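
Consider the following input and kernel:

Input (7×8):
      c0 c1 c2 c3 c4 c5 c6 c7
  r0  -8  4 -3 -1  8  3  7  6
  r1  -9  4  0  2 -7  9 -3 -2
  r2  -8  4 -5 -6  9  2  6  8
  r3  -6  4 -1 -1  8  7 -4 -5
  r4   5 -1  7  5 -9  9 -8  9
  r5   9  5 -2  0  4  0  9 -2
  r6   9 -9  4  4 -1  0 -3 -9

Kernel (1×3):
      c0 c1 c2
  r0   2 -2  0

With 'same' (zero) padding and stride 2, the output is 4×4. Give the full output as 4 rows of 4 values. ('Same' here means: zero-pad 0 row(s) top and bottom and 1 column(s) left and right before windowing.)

16 14 -18 -8
16 18 -30 -8
-10 -16 28 34
-18 -26 10 6

Output[0,0]: The receptive field on the zero-padded input at this output position is [0 -8 4]. Elementwise product with the kernel and sum: 0·2 + -8·-2.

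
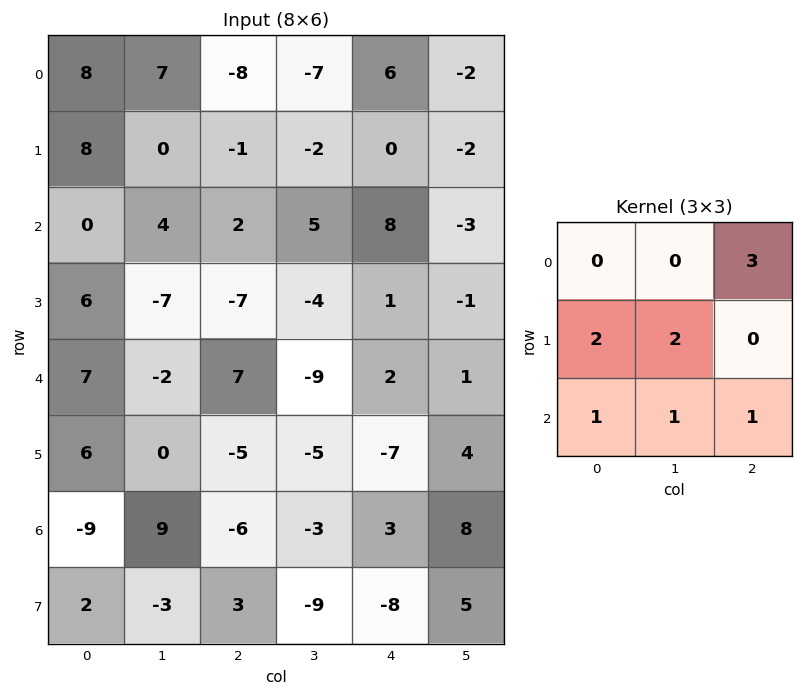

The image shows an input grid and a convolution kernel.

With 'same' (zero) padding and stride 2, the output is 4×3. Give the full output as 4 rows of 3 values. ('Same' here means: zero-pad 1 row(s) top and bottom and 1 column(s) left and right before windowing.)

24 -5 -6
-1 -12 16
-1 -12 -25
-19 -18 0

Output[0,0]: The receptive field on the zero-padded input at this output position is [0 0 0 / 0 8 7 / 0 8 0]. Elementwise product with the kernel and sum: 0·3 + 0·2 + 8·2 + 0·1 + 8·1 + 0·1.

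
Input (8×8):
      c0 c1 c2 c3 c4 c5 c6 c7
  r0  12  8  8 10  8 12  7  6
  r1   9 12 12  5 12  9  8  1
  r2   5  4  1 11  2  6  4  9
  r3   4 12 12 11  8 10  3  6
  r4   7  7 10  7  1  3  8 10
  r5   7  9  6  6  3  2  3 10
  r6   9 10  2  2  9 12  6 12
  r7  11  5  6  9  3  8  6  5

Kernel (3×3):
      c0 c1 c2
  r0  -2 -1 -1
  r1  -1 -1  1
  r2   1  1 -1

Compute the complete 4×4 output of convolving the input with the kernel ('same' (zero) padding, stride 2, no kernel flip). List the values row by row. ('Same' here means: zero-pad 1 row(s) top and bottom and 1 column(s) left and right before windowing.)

Output[0,0]: The receptive field on the zero-padded input at this output position is [0 0 0 / 0 12 8 / 0 9 12]. Elementwise product with the kernel and sum: 0·-2 + 0·-1 + 0·-1 + 0·-1 + 12·-1 + 8·1 + 0·1 + 9·1 + 12·-1.

-7 13 2 3
-30 -22 -29 -21
-18 -48 -38 -35
-9 -38 -12 -14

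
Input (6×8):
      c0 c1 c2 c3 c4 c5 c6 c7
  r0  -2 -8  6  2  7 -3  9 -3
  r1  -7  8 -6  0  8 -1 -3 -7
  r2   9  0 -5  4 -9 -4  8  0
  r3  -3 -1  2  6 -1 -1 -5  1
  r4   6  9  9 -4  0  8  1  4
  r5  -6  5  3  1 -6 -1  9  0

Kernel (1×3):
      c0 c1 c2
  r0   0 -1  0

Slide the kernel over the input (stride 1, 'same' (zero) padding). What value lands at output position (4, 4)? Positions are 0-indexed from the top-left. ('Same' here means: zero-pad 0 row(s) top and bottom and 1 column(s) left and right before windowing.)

The receptive field on the zero-padded input at this output position is [-4 0 8]. Elementwise product with the kernel and sum: 0·-1.

0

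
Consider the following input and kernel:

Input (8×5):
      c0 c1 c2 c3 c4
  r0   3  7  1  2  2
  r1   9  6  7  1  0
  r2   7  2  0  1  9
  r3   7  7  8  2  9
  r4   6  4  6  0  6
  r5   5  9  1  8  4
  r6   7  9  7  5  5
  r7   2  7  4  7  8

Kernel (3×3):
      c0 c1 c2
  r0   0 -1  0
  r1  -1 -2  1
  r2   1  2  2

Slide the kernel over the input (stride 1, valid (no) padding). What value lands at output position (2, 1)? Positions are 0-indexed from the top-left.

-5

The receptive field on the input at this output position is [2 0 1 / 7 8 2 / 4 6 0]. Elementwise product with the kernel and sum: 0·-1 + 7·-1 + 8·-2 + 2·1 + 4·1 + 6·2 + 0·2.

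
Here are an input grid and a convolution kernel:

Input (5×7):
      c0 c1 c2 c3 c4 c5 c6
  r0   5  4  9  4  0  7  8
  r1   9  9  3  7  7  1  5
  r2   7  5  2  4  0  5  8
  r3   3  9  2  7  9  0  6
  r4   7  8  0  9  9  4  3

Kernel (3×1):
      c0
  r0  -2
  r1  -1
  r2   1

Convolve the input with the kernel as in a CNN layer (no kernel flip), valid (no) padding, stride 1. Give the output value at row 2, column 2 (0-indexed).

-6

The receptive field on the input at this output position is [2 / 2 / 0]. Elementwise product with the kernel and sum: 2·-2 + 2·-1 + 0·1.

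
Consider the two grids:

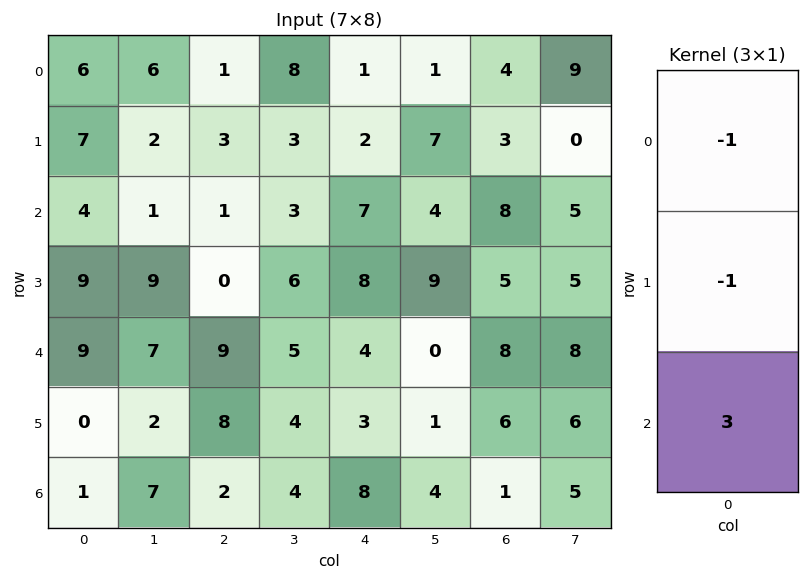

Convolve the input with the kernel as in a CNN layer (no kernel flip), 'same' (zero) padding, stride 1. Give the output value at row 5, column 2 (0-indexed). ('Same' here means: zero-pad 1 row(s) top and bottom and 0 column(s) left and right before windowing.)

-11

The receptive field on the zero-padded input at this output position is [9 / 8 / 2]. Elementwise product with the kernel and sum: 9·-1 + 8·-1 + 2·3.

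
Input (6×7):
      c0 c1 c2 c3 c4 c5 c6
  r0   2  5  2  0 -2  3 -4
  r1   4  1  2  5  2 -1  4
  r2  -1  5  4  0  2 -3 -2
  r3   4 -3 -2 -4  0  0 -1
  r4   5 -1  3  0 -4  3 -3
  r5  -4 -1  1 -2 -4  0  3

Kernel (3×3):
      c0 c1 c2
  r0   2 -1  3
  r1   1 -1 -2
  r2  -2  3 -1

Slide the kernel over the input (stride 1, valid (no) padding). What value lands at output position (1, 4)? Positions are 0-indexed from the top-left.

The receptive field on the input at this output position is [2 -1 4 / 2 -3 -2 / 0 0 -1]. Elementwise product with the kernel and sum: 2·2 + -1·-1 + 4·3 + 2·1 + -3·-1 + -2·-2 + 0·-2 + 0·3 + -1·-1.

27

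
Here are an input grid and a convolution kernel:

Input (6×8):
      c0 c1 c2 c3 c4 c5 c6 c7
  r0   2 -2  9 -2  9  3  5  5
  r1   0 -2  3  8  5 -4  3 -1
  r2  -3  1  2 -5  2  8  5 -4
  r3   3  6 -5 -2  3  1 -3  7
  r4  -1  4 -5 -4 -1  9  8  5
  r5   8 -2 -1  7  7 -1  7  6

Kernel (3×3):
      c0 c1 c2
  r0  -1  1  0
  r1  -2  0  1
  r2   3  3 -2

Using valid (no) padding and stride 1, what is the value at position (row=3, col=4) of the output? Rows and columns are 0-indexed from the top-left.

12

The receptive field on the input at this output position is [3 1 -3 / -1 9 8 / 7 -1 7]. Elementwise product with the kernel and sum: 3·-1 + 1·1 + -1·-2 + 8·1 + 7·3 + -1·3 + 7·-2.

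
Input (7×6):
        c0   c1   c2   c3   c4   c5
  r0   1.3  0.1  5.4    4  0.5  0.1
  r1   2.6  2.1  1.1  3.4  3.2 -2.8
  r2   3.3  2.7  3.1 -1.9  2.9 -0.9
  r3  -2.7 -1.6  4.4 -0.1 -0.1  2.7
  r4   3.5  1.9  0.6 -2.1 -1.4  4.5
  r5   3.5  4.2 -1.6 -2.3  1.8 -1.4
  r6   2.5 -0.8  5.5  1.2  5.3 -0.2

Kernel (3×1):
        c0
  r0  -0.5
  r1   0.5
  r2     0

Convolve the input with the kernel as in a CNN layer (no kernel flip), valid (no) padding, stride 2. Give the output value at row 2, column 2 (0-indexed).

1.6

The receptive field on the input at this output position is [-1.4 / 1.8 / 5.3]. Elementwise product with the kernel and sum: -1.4·-0.5 + 1.8·0.5.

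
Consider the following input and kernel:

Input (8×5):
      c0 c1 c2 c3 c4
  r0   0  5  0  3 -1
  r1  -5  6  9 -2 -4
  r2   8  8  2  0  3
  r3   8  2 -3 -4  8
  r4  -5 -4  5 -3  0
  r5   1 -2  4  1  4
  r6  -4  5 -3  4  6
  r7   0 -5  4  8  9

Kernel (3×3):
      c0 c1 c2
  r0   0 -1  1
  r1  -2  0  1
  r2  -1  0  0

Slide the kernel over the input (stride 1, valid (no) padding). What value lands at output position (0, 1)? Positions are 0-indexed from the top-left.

-19

The receptive field on the input at this output position is [5 0 3 / 6 9 -2 / 8 2 0]. Elementwise product with the kernel and sum: 0·-1 + 3·1 + 6·-2 + -2·1 + 8·-1.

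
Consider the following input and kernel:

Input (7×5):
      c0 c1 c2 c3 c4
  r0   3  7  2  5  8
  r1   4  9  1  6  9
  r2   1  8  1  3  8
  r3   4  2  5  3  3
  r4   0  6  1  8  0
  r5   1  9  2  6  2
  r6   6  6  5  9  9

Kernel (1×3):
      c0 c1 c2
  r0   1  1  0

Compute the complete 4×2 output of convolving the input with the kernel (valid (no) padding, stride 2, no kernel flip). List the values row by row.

Output[0,0]: The receptive field on the input at this output position is [3 7 2]. Elementwise product with the kernel and sum: 3·1 + 7·1.
Output[0,1]: The receptive field on the input at this output position is [2 5 8]. Elementwise product with the kernel and sum: 2·1 + 5·1.

10 7
9 4
6 9
12 14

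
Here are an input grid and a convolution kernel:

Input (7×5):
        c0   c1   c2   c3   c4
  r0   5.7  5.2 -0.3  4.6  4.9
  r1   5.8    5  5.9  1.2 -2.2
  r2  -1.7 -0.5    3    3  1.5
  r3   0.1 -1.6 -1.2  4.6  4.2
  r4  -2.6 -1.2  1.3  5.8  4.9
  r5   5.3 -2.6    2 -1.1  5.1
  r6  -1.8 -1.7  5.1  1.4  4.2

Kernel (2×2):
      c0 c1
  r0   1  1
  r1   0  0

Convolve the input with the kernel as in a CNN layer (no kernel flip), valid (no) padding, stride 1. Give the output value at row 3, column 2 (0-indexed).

3.4

The receptive field on the input at this output position is [-1.2 4.6 / 1.3 5.8]. Elementwise product with the kernel and sum: -1.2·1 + 4.6·1.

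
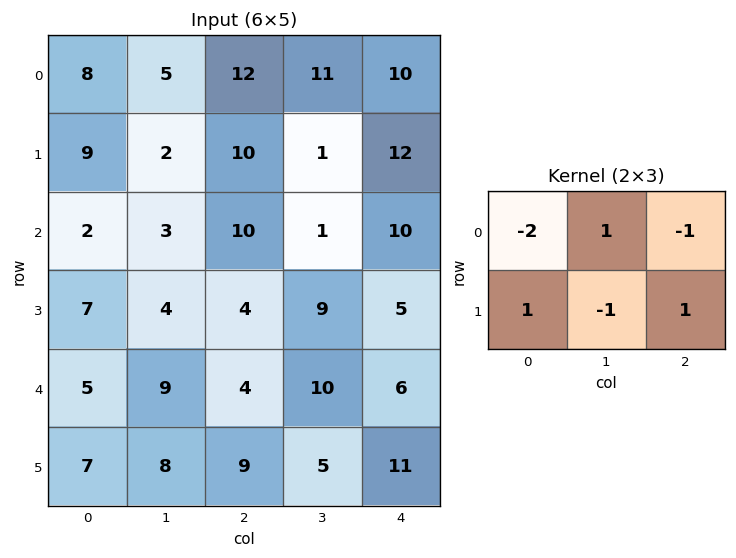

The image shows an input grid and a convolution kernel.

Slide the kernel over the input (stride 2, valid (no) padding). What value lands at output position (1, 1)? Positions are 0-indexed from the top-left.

The receptive field on the input at this output position is [10 1 10 / 4 9 5]. Elementwise product with the kernel and sum: 10·-2 + 1·1 + 10·-1 + 4·1 + 9·-1 + 5·1.

-29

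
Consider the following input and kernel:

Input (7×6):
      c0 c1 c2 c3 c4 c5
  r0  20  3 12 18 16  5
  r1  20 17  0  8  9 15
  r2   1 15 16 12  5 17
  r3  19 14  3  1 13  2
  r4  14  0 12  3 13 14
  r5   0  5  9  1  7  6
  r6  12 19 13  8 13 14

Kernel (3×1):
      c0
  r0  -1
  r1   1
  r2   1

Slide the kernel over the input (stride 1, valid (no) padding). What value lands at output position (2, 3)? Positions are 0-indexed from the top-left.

-8

The receptive field on the input at this output position is [12 / 1 / 3]. Elementwise product with the kernel and sum: 12·-1 + 1·1 + 3·1.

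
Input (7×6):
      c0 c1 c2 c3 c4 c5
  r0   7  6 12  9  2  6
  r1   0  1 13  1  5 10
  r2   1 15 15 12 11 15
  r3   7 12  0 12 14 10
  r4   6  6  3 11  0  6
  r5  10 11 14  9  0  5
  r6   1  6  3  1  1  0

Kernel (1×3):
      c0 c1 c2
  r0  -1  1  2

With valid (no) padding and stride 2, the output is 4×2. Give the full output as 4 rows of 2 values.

Output[0,0]: The receptive field on the input at this output position is [7 6 12]. Elementwise product with the kernel and sum: 7·-1 + 6·1 + 12·2.
Output[0,1]: The receptive field on the input at this output position is [12 9 2]. Elementwise product with the kernel and sum: 12·-1 + 9·1 + 2·2.

23 1
44 19
6 8
11 0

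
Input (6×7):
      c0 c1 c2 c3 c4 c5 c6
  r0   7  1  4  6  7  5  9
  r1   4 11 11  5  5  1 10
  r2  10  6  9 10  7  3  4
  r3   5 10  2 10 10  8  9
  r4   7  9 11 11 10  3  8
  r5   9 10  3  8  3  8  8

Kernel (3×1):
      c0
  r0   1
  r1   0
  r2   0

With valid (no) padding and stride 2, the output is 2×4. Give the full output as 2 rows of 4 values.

Output[0,0]: The receptive field on the input at this output position is [7 / 4 / 10]. Elementwise product with the kernel and sum: 7·1.
Output[0,1]: The receptive field on the input at this output position is [4 / 11 / 9]. Elementwise product with the kernel and sum: 4·1.

7 4 7 9
10 9 7 4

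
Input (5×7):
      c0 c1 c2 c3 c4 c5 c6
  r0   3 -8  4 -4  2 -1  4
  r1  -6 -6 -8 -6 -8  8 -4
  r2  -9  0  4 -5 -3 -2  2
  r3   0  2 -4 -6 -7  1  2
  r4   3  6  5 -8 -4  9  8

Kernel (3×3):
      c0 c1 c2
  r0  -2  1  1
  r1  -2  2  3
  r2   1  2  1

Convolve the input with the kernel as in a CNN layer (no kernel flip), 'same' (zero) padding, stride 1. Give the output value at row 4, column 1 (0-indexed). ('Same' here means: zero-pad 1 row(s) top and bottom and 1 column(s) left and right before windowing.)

19

The receptive field on the zero-padded input at this output position is [0 2 -4 / 3 6 5 / 0 0 0]. Elementwise product with the kernel and sum: 0·-2 + 2·1 + -4·1 + 3·-2 + 6·2 + 5·3 + 0·1 + 0·2 + 0·1.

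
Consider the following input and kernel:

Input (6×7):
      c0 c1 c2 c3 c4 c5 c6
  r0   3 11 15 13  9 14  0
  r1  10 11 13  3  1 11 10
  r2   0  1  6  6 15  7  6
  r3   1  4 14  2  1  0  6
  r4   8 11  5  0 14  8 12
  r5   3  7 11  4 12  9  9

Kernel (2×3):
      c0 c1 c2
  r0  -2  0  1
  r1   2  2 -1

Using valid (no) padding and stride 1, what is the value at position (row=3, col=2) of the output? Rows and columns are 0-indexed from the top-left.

-31

The receptive field on the input at this output position is [14 2 1 / 5 0 14]. Elementwise product with the kernel and sum: 14·-2 + 1·1 + 5·2 + 0·2 + 14·-1.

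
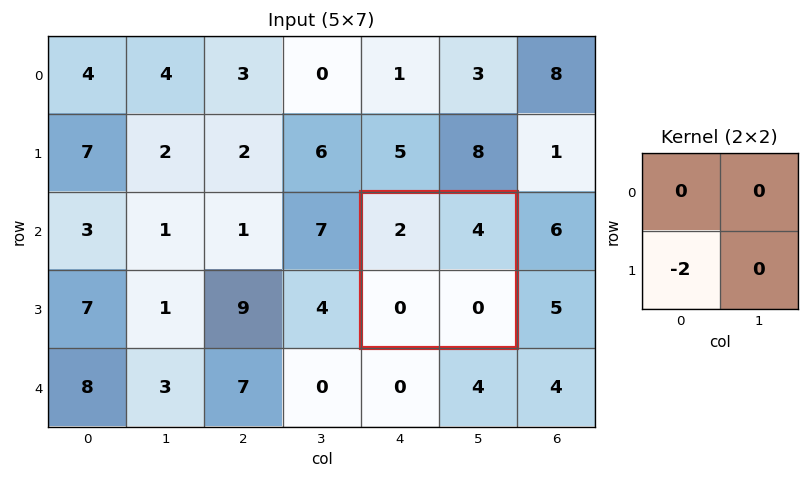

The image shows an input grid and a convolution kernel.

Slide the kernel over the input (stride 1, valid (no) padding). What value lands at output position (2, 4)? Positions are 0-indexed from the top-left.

The receptive field on the input at this output position is [2 4 / 0 0]. Elementwise product with the kernel and sum: 0·-2.

0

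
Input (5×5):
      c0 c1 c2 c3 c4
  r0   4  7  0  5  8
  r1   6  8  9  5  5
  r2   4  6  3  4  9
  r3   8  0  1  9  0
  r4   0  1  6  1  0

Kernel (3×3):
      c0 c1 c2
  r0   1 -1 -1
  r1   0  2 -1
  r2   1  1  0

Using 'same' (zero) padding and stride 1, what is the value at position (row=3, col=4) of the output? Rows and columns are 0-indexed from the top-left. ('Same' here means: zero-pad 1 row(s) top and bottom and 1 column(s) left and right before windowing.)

The receptive field on the zero-padded input at this output position is [4 9 0 / 9 0 0 / 1 0 0]. Elementwise product with the kernel and sum: 4·1 + 9·-1 + 0·-1 + 0·2 + 0·-1 + 1·1 + 0·1.

-4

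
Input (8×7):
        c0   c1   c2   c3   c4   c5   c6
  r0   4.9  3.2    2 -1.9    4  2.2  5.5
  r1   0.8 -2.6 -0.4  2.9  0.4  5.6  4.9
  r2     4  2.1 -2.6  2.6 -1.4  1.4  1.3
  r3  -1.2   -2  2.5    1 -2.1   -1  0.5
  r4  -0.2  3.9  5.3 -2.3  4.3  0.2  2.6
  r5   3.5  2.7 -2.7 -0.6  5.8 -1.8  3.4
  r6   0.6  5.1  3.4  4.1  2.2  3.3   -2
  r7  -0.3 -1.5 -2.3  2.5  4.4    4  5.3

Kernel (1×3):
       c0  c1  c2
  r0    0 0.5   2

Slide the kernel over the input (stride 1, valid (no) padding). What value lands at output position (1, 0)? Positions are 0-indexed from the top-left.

The receptive field on the input at this output position is [0.8 -2.6 -0.4]. Elementwise product with the kernel and sum: -2.6·0.5 + -0.4·2.

-2.1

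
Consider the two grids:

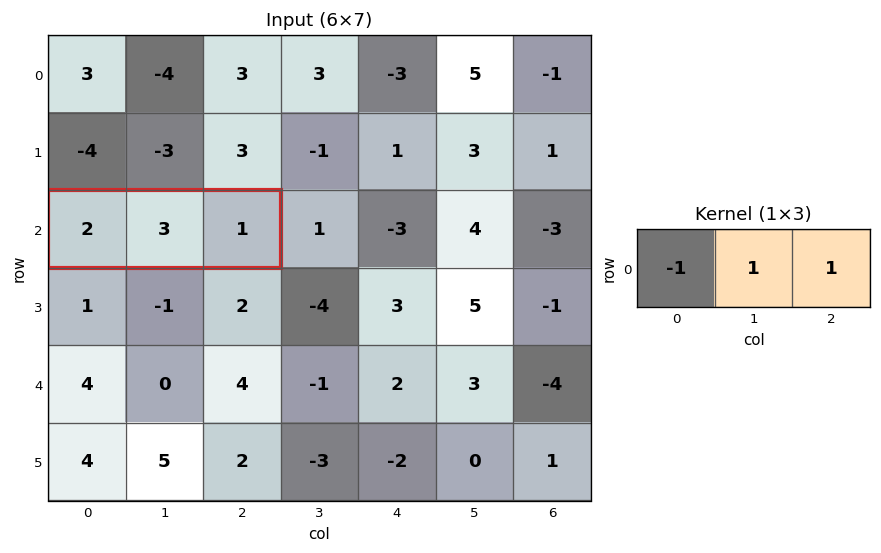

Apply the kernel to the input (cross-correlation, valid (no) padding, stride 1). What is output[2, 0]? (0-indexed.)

The receptive field on the input at this output position is [2 3 1]. Elementwise product with the kernel and sum: 2·-1 + 3·1 + 1·1.

2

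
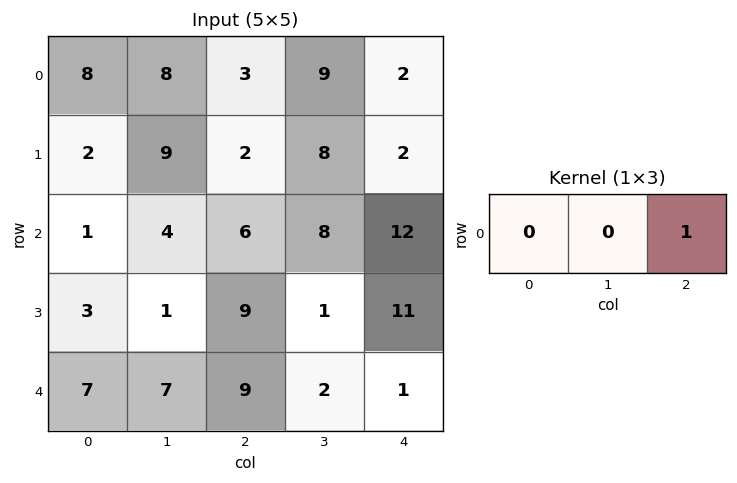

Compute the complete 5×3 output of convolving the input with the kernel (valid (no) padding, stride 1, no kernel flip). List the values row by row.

Output[0,0]: The receptive field on the input at this output position is [8 8 3]. Elementwise product with the kernel and sum: 3·1.
Output[0,1]: The receptive field on the input at this output position is [8 3 9]. Elementwise product with the kernel and sum: 9·1.

3 9 2
2 8 2
6 8 12
9 1 11
9 2 1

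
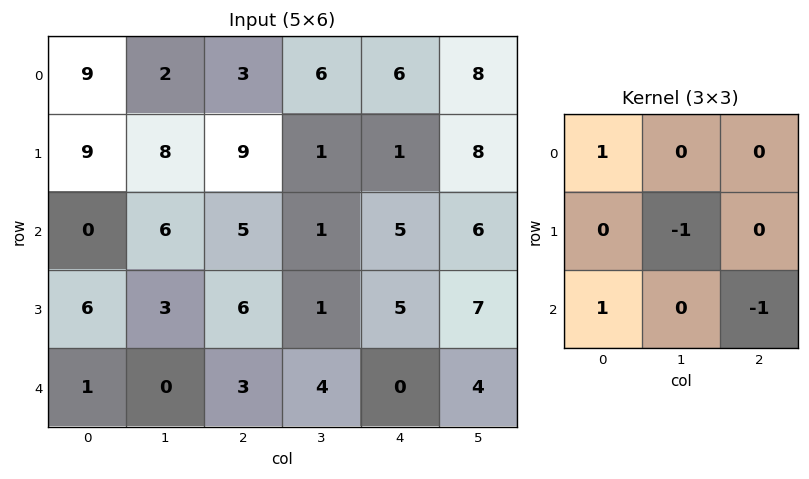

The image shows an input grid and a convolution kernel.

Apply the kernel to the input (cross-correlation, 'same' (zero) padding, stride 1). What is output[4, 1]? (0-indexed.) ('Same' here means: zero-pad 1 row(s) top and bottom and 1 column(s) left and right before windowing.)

6

The receptive field on the zero-padded input at this output position is [6 3 6 / 1 0 3 / 0 0 0]. Elementwise product with the kernel and sum: 6·1 + 0·-1 + 0·1 + 0·-1.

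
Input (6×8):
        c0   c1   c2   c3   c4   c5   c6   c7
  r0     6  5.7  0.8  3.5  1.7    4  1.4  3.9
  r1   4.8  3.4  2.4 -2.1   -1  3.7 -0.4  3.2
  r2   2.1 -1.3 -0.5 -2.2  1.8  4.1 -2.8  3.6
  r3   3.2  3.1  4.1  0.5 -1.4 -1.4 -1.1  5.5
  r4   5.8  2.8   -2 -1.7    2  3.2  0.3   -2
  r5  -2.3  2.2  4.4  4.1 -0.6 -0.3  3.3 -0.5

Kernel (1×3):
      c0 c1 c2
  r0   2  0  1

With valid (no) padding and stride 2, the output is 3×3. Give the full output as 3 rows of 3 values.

12.8 3.3 4.8
3.7 0.8 0.8
9.6 -2 4.3

Output[0,0]: The receptive field on the input at this output position is [6 5.7 0.8]. Elementwise product with the kernel and sum: 6·2 + 0.8·1.
Output[0,1]: The receptive field on the input at this output position is [0.8 3.5 1.7]. Elementwise product with the kernel and sum: 0.8·2 + 1.7·1.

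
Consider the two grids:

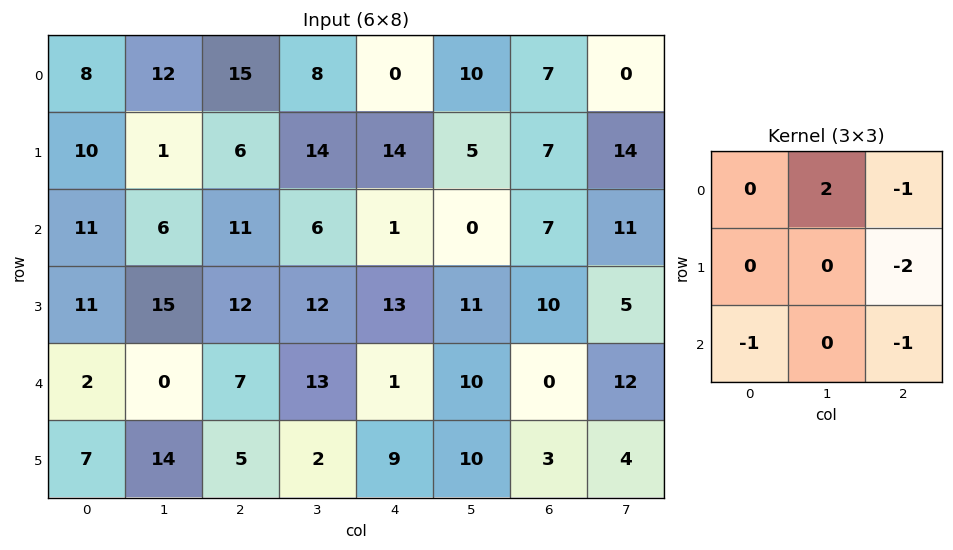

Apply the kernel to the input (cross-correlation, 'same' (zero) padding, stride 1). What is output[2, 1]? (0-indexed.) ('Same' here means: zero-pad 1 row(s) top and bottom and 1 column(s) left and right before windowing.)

The receptive field on the zero-padded input at this output position is [10 1 6 / 11 6 11 / 11 15 12]. Elementwise product with the kernel and sum: 1·2 + 6·-1 + 11·-2 + 11·-1 + 12·-1.

-49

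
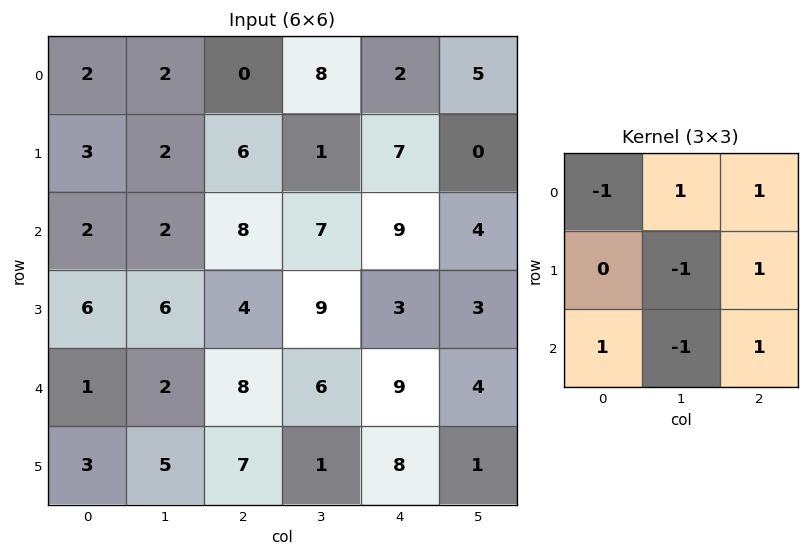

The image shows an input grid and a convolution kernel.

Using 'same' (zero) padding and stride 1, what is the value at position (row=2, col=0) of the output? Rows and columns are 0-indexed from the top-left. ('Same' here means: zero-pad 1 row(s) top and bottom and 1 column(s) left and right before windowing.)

5

The receptive field on the zero-padded input at this output position is [0 3 2 / 0 2 2 / 0 6 6]. Elementwise product with the kernel and sum: 0·-1 + 3·1 + 2·1 + 2·-1 + 2·1 + 0·1 + 6·-1 + 6·1.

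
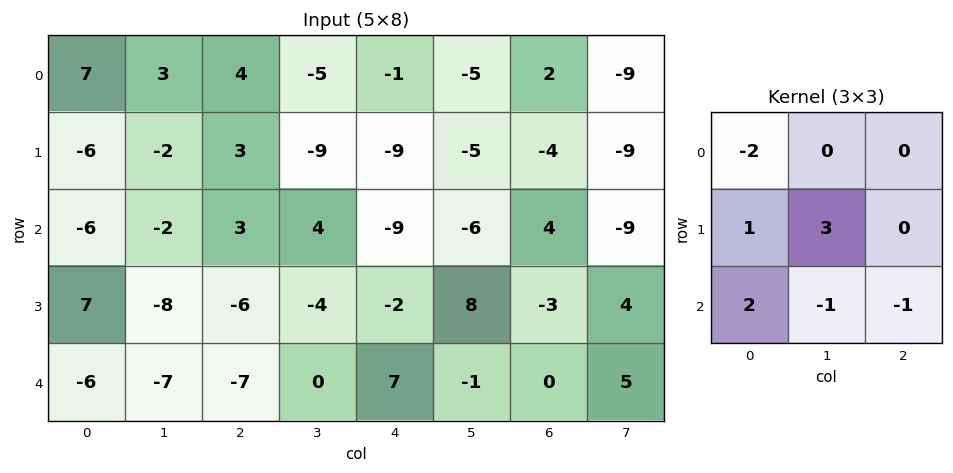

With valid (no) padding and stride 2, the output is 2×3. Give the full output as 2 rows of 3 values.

Output[0,0]: The receptive field on the input at this output position is [7 3 4 / -6 -2 3 / -6 -2 3]. Elementwise product with the kernel and sum: 7·-2 + -6·1 + -2·3 + -6·2 + -2·-1 + 3·-1.
Output[0,1]: The receptive field on the input at this output position is [4 -5 -1 / 3 -9 -9 / 3 4 -9]. Elementwise product with the kernel and sum: 4·-2 + 3·1 + -9·3 + 3·2 + 4·-1 + -9·-1.

-39 -21 -38
-3 -45 55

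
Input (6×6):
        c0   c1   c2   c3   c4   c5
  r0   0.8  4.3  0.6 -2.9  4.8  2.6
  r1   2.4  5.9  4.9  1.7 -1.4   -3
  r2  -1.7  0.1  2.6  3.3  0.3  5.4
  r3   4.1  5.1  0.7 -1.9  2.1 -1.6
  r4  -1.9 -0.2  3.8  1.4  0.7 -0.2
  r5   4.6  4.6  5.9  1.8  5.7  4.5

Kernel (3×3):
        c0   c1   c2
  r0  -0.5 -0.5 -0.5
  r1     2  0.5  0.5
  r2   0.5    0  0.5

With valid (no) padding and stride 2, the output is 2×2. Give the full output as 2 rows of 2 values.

7.8 10.15
11.55 0.65

Output[0,0]: The receptive field on the input at this output position is [0.8 4.3 0.6 / 2.4 5.9 4.9 / -1.7 0.1 2.6]. Elementwise product with the kernel and sum: 0.8·-0.5 + 4.3·-0.5 + 0.6·-0.5 + 2.4·2 + 5.9·0.5 + 4.9·0.5 + -1.7·0.5 + 2.6·0.5.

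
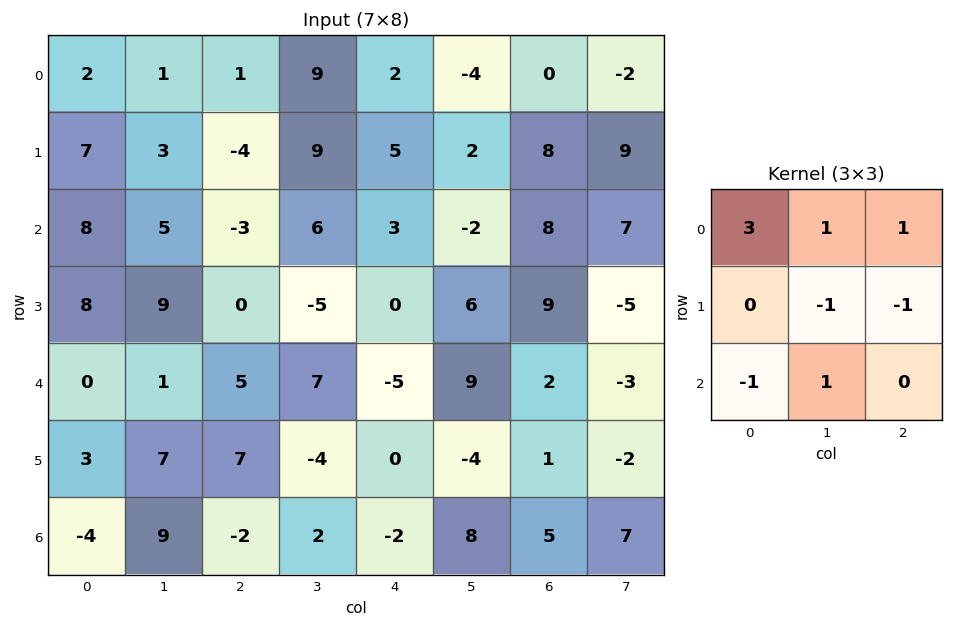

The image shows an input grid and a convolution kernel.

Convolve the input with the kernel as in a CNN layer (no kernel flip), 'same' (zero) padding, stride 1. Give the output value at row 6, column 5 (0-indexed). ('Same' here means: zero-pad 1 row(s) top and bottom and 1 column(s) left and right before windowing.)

The receptive field on the zero-padded input at this output position is [0 -4 1 / -2 8 5 / 0 0 0]. Elementwise product with the kernel and sum: 0·3 + -4·1 + 1·1 + 8·-1 + 5·-1 + 0·-1 + 0·1.

-16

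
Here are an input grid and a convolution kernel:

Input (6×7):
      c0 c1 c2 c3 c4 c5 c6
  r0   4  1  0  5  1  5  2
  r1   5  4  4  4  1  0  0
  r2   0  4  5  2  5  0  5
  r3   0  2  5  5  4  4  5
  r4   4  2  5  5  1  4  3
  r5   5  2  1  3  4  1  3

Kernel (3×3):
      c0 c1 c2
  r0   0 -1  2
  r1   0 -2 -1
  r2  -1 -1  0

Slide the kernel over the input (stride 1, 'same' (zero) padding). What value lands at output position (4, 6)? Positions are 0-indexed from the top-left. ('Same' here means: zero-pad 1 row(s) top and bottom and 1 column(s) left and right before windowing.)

The receptive field on the zero-padded input at this output position is [4 5 0 / 4 3 0 / 1 3 0]. Elementwise product with the kernel and sum: 5·-1 + 0·2 + 3·-2 + 0·-1 + 1·-1 + 3·-1.

-15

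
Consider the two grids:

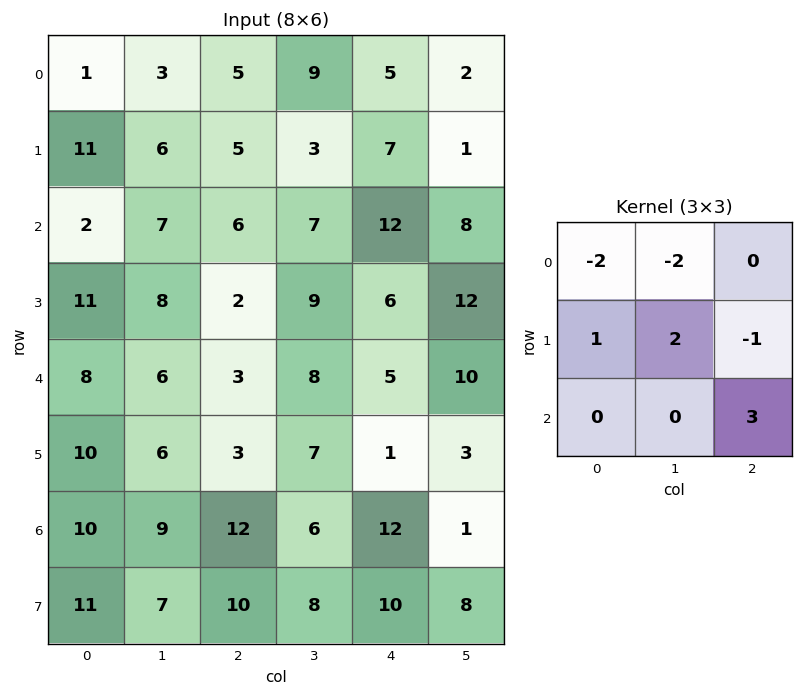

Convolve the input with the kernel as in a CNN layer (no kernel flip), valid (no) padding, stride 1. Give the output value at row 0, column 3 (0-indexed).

12

The receptive field on the input at this output position is [9 5 2 / 3 7 1 / 7 12 8]. Elementwise product with the kernel and sum: 9·-2 + 5·-2 + 3·1 + 7·2 + 1·-1 + 8·3.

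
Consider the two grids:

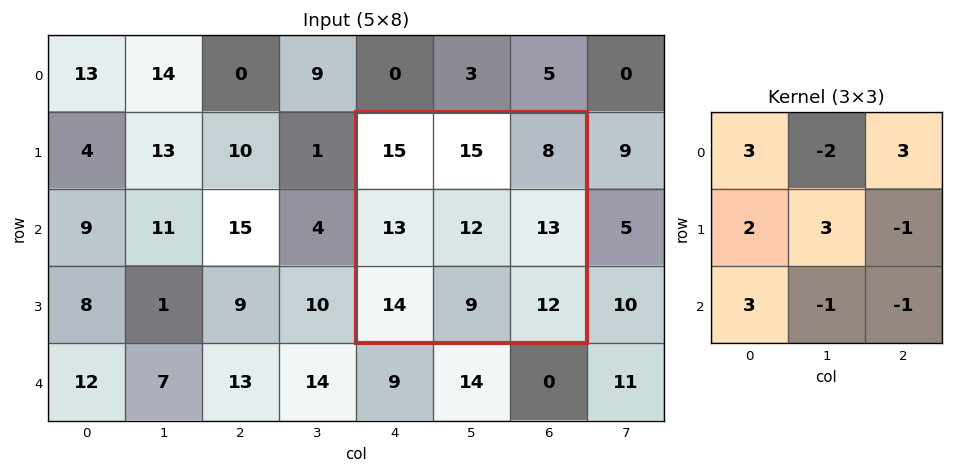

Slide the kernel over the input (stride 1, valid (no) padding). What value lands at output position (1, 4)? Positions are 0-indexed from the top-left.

The receptive field on the input at this output position is [15 15 8 / 13 12 13 / 14 9 12]. Elementwise product with the kernel and sum: 15·3 + 15·-2 + 8·3 + 13·2 + 12·3 + 13·-1 + 14·3 + 9·-1 + 12·-1.

109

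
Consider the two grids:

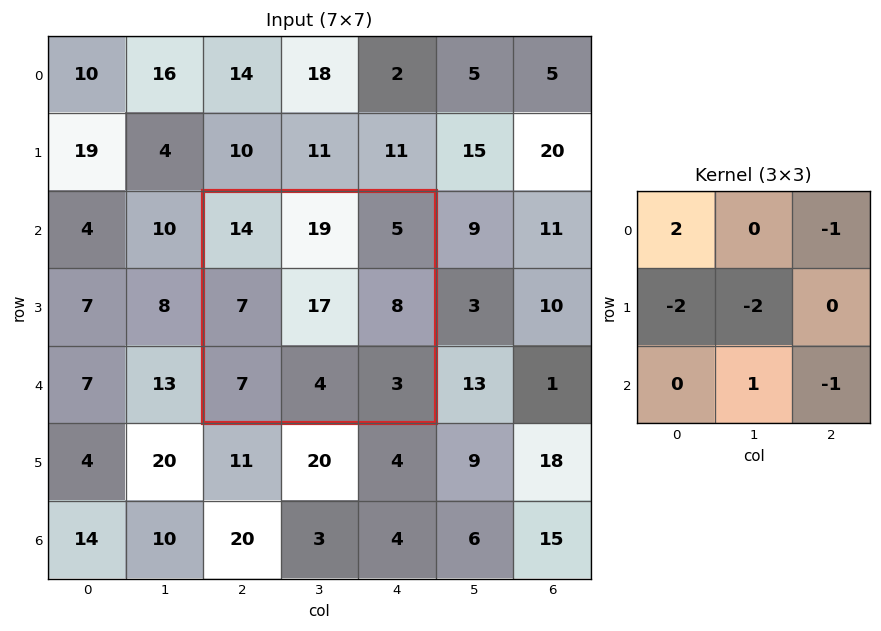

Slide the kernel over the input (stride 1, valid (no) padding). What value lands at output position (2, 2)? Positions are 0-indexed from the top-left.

-24

The receptive field on the input at this output position is [14 19 5 / 7 17 8 / 7 4 3]. Elementwise product with the kernel and sum: 14·2 + 5·-1 + 7·-2 + 17·-2 + 4·1 + 3·-1.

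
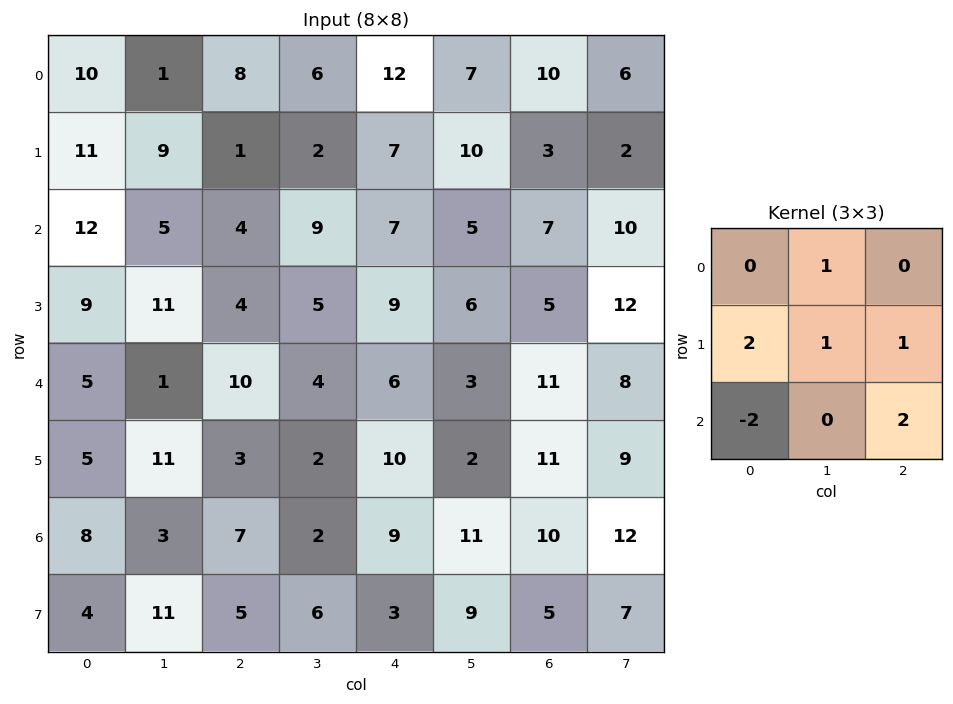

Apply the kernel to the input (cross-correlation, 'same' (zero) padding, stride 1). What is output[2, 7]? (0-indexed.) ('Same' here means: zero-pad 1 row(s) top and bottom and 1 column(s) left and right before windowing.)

The receptive field on the zero-padded input at this output position is [3 2 0 / 7 10 0 / 5 12 0]. Elementwise product with the kernel and sum: 2·1 + 7·2 + 10·1 + 0·1 + 5·-2 + 0·2.

16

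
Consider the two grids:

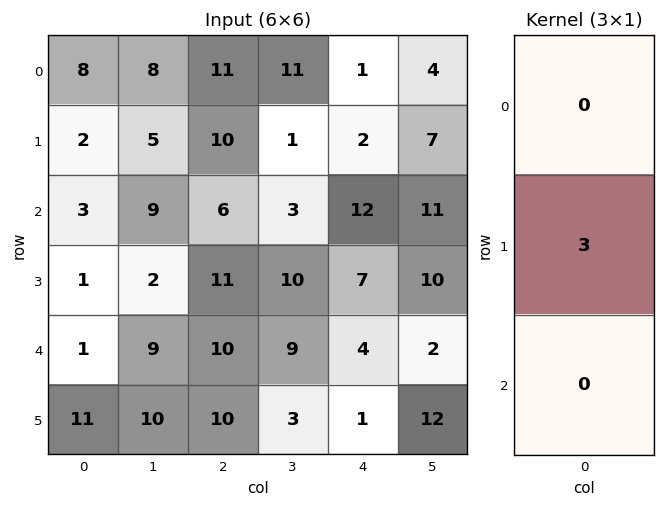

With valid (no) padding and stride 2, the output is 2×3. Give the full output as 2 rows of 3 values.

6 30 6
3 33 21

Output[0,0]: The receptive field on the input at this output position is [8 / 2 / 3]. Elementwise product with the kernel and sum: 2·3.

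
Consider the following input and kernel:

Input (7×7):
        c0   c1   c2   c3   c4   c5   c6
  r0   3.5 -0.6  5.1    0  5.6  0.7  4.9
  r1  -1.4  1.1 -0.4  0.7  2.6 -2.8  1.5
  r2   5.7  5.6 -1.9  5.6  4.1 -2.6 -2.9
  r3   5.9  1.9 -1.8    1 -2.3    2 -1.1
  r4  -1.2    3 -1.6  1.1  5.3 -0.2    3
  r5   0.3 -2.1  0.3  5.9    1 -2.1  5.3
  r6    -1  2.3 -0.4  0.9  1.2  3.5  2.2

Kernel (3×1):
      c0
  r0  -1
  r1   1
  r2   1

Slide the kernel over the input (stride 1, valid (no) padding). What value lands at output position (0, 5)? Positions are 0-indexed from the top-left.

The receptive field on the input at this output position is [0.7 / -2.8 / -2.6]. Elementwise product with the kernel and sum: 0.7·-1 + -2.8·1 + -2.6·1.

-6.1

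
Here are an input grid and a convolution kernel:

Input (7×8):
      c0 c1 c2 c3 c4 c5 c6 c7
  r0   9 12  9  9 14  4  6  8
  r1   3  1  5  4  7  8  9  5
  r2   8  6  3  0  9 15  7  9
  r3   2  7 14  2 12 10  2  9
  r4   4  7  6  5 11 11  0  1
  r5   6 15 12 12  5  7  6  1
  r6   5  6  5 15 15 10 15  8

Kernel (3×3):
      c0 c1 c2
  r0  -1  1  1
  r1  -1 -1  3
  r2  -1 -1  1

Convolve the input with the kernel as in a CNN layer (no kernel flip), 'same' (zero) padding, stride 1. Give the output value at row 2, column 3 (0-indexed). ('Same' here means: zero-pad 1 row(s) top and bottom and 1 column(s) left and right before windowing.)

The receptive field on the zero-padded input at this output position is [5 4 7 / 3 0 9 / 14 2 12]. Elementwise product with the kernel and sum: 5·-1 + 4·1 + 7·1 + 3·-1 + 0·-1 + 9·3 + 14·-1 + 2·-1 + 12·1.

26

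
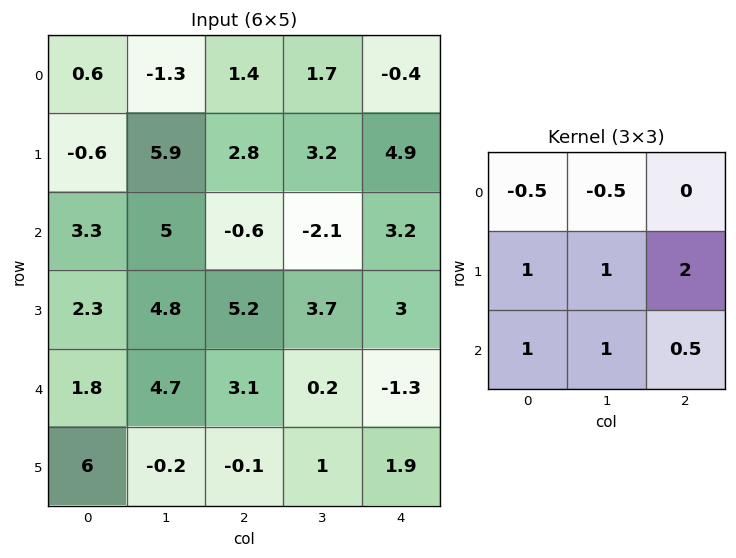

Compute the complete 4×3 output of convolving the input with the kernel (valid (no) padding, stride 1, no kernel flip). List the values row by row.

Output[0,0]: The receptive field on the input at this output position is [0.6 -1.3 1.4 / -0.6 5.9 2.8 / 3.3 5 -0.6]. Elementwise product with the kernel and sum: 0.6·-0.5 + -1.3·-0.5 + -0.6·1 + 5.9·1 + 2.8·2 + 3.3·1 + 5·1 + -0.6·0.5.
Output[0,1]: The receptive field on the input at this output position is [-1.3 1.4 1.7 / 5.9 2.8 3.2 / 5 -0.6 -2.1]. Elementwise product with the kernel and sum: -1.3·-0.5 + 1.4·-0.5 + 5.9·1 + 2.8·1 + 3.2·2 + 5·1 + -0.6·1 + -2.1·0.5.

19.25 18.4 13.15
14.15 7.7 11.1
21.4 23.1 18.9
14.9 3.4 -1.9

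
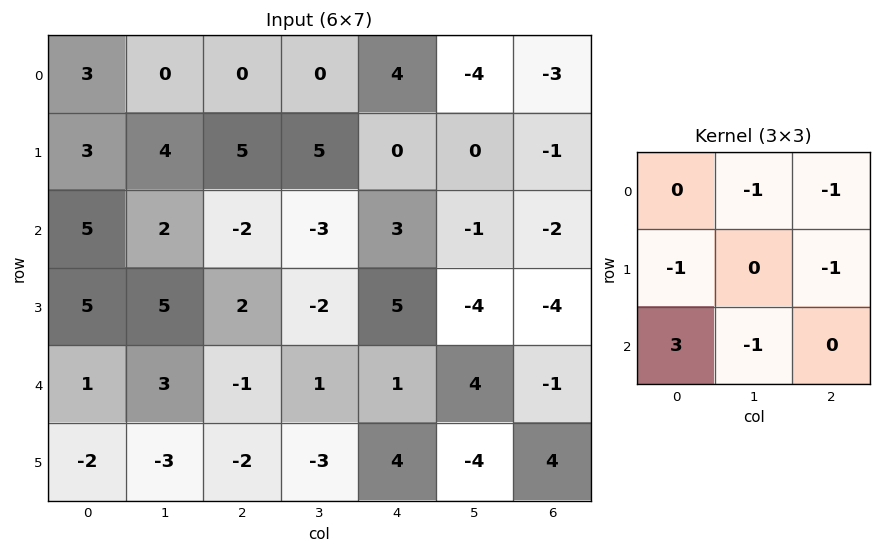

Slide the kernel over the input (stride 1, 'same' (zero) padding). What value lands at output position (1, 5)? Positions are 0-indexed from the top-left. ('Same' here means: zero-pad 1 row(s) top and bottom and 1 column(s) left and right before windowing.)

The receptive field on the zero-padded input at this output position is [4 -4 -3 / 0 0 -1 / 3 -1 -2]. Elementwise product with the kernel and sum: -4·-1 + -3·-1 + 0·-1 + -1·-1 + 3·3 + -1·-1.

18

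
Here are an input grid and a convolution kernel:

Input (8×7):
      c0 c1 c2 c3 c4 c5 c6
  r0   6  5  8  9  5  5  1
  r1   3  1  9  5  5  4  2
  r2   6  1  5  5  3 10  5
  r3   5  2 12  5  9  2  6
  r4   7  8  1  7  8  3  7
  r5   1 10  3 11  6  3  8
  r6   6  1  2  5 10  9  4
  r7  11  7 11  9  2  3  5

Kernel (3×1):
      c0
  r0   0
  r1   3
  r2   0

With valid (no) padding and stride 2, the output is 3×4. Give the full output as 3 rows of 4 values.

Output[0,0]: The receptive field on the input at this output position is [6 / 3 / 6]. Elementwise product with the kernel and sum: 3·3.

9 27 15 6
15 36 27 18
3 9 18 24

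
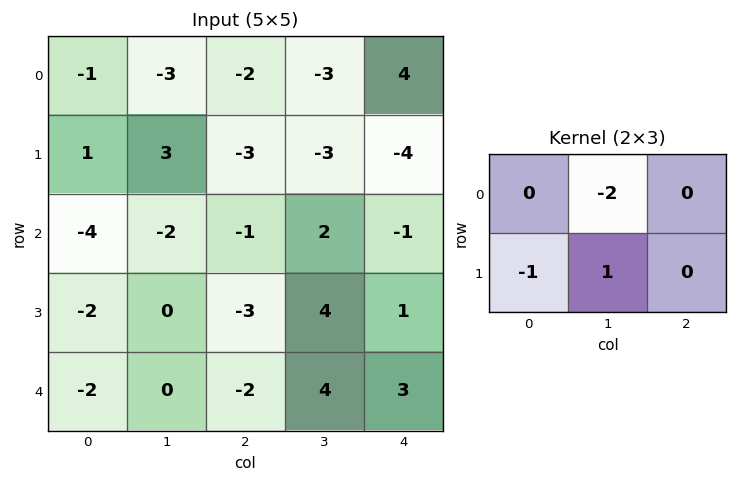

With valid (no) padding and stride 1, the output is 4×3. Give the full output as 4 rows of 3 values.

Output[0,0]: The receptive field on the input at this output position is [-1 -3 -2 / 1 3 -3]. Elementwise product with the kernel and sum: -3·-2 + 1·-1 + 3·1.

8 -2 6
-4 7 9
6 -1 3
2 4 -2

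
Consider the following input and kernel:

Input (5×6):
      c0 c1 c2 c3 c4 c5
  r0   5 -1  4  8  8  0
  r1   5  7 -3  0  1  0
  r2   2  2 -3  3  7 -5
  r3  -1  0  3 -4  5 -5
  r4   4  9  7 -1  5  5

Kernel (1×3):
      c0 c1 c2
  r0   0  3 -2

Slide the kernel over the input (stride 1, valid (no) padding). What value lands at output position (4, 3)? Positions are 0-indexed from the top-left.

The receptive field on the input at this output position is [-1 5 5]. Elementwise product with the kernel and sum: 5·3 + 5·-2.

5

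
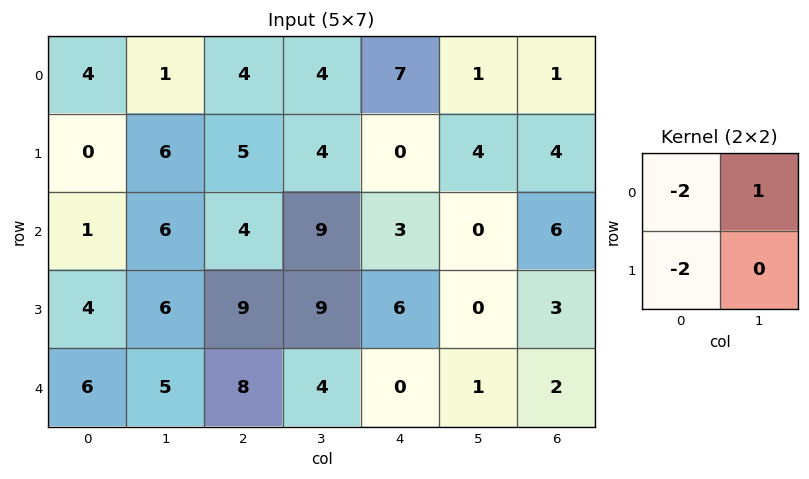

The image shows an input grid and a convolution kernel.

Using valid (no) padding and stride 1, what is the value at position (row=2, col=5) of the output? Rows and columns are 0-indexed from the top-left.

6

The receptive field on the input at this output position is [0 6 / 0 3]. Elementwise product with the kernel and sum: 0·-2 + 6·1 + 0·-2.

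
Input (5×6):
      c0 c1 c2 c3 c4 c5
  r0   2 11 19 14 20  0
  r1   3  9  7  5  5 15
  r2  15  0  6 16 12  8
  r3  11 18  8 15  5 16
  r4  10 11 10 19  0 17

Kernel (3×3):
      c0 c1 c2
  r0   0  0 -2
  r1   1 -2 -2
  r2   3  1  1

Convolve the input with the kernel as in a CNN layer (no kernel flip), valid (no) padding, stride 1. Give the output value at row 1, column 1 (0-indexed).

The receptive field on the input at this output position is [9 7 5 / 0 6 16 / 18 8 15]. Elementwise product with the kernel and sum: 5·-2 + 0·1 + 6·-2 + 16·-2 + 18·3 + 8·1 + 15·1.

23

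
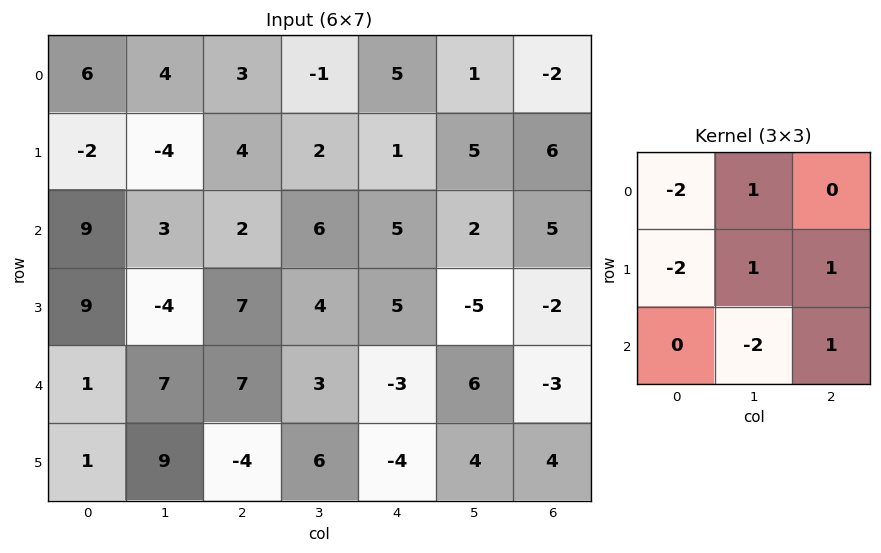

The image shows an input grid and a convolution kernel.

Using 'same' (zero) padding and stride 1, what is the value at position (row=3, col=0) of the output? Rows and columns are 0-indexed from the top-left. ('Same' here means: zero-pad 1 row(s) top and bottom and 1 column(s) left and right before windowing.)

The receptive field on the zero-padded input at this output position is [0 9 3 / 0 9 -4 / 0 1 7]. Elementwise product with the kernel and sum: 0·-2 + 9·1 + 0·-2 + 9·1 + -4·1 + 1·-2 + 7·1.

19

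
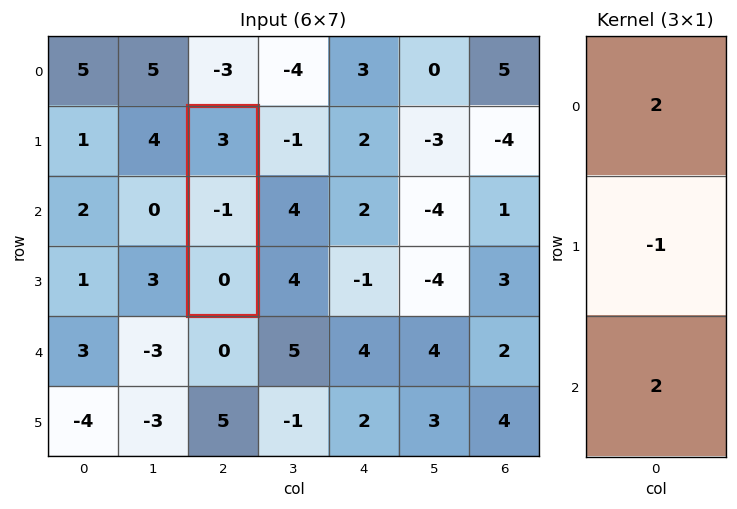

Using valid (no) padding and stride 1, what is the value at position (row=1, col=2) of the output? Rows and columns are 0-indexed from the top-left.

7

The receptive field on the input at this output position is [3 / -1 / 0]. Elementwise product with the kernel and sum: 3·2 + -1·-1 + 0·2.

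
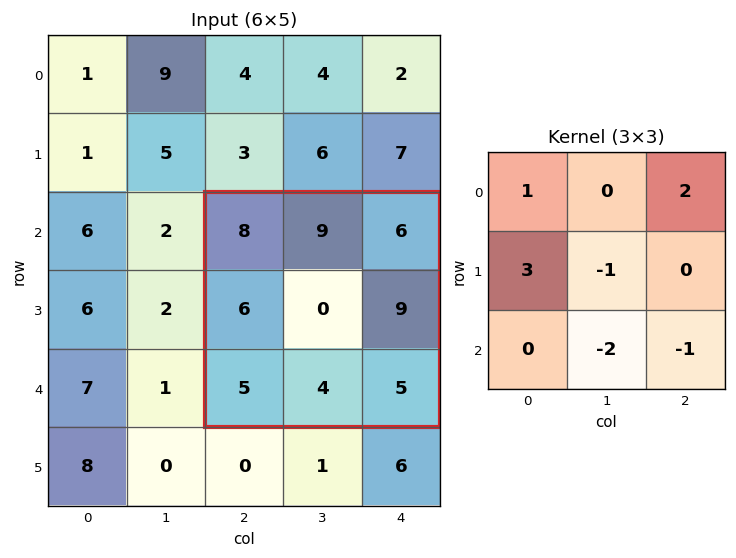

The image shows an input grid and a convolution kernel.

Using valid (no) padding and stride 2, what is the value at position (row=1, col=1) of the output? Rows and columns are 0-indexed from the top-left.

The receptive field on the input at this output position is [8 9 6 / 6 0 9 / 5 4 5]. Elementwise product with the kernel and sum: 8·1 + 6·2 + 6·3 + 0·-1 + 4·-2 + 5·-1.

25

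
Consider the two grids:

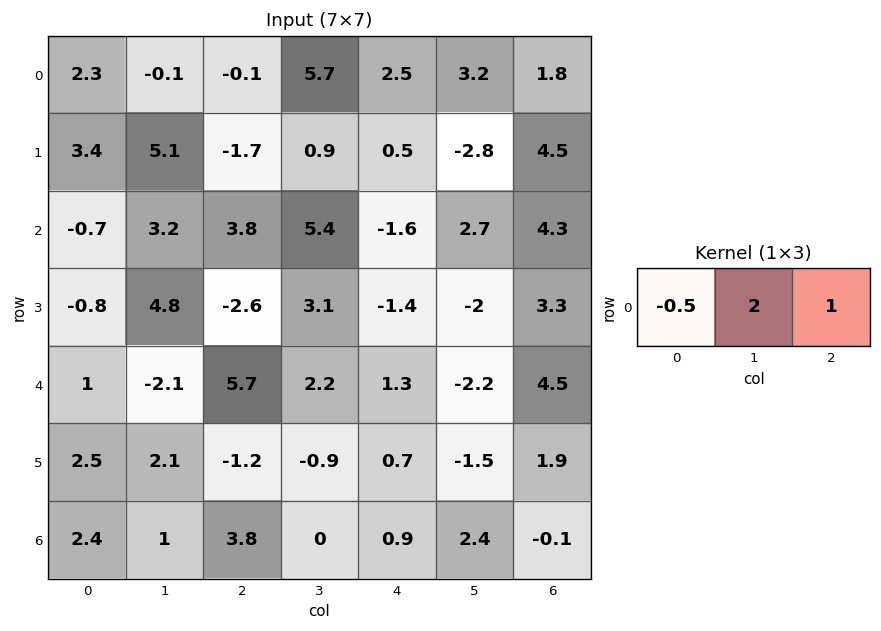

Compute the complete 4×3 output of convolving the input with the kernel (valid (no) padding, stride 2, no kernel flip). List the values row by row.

-1.45 13.95 6.95
10.55 7.3 10.5
1 2.85 -0.55
4.6 -1 4.25

Output[0,0]: The receptive field on the input at this output position is [2.3 -0.1 -0.1]. Elementwise product with the kernel and sum: 2.3·-0.5 + -0.1·2 + -0.1·1.
Output[0,1]: The receptive field on the input at this output position is [-0.1 5.7 2.5]. Elementwise product with the kernel and sum: -0.1·-0.5 + 5.7·2 + 2.5·1.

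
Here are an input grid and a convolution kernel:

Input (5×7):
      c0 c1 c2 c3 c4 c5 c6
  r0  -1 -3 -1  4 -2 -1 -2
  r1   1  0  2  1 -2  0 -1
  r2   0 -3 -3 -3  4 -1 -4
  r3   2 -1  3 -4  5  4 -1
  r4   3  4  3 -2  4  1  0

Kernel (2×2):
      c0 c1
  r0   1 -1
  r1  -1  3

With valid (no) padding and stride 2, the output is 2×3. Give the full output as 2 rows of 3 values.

1 -4 1
-2 -15 12

Output[0,0]: The receptive field on the input at this output position is [-1 -3 / 1 0]. Elementwise product with the kernel and sum: -1·1 + -3·-1 + 1·-1 + 0·3.
Output[0,1]: The receptive field on the input at this output position is [-1 4 / 2 1]. Elementwise product with the kernel and sum: -1·1 + 4·-1 + 2·-1 + 1·3.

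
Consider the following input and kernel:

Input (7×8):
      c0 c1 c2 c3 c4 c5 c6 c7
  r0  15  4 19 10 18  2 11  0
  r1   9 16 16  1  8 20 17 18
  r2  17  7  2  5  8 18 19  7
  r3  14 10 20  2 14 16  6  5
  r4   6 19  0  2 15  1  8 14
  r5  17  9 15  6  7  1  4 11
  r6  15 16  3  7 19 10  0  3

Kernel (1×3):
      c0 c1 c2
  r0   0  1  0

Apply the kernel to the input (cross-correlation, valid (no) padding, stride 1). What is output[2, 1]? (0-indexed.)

2

The receptive field on the input at this output position is [7 2 5]. Elementwise product with the kernel and sum: 2·1.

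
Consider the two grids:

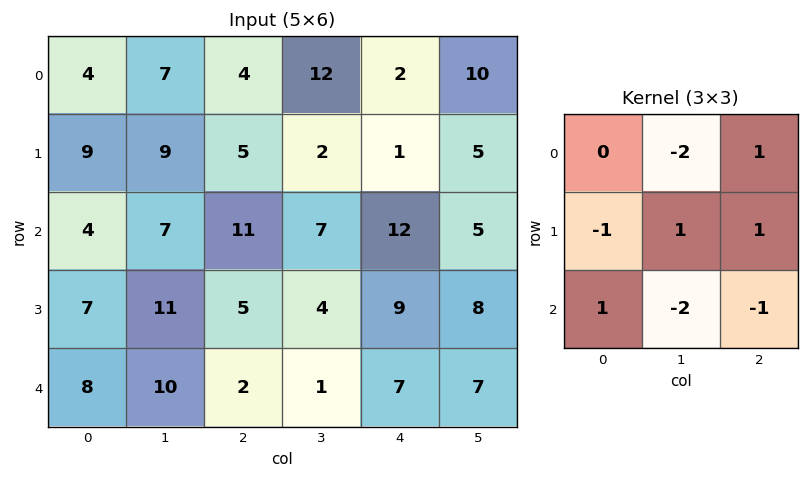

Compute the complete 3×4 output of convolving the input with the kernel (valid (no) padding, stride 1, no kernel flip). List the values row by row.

-26 -20 -39 -12
-19 0 -7 -9
-8 -12 -1 -26

Output[0,0]: The receptive field on the input at this output position is [4 7 4 / 9 9 5 / 4 7 11]. Elementwise product with the kernel and sum: 7·-2 + 4·1 + 9·-1 + 9·1 + 5·1 + 4·1 + 7·-2 + 11·-1.
Output[0,1]: The receptive field on the input at this output position is [7 4 12 / 9 5 2 / 7 11 7]. Elementwise product with the kernel and sum: 4·-2 + 12·1 + 9·-1 + 5·1 + 2·1 + 7·1 + 11·-2 + 7·-1.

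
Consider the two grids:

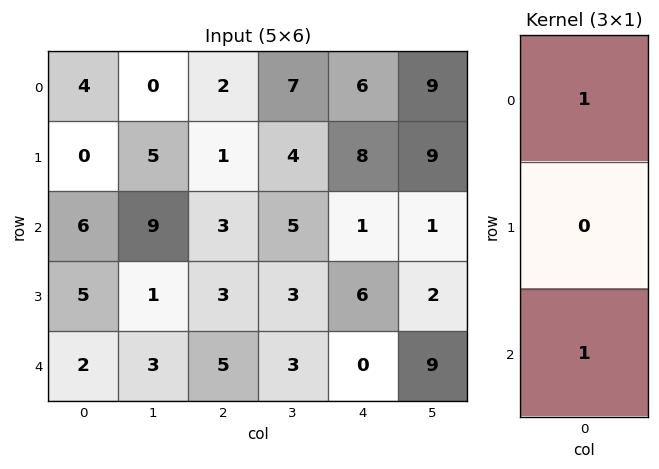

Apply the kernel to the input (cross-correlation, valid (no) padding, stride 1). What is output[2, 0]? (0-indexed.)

8

The receptive field on the input at this output position is [6 / 5 / 2]. Elementwise product with the kernel and sum: 6·1 + 2·1.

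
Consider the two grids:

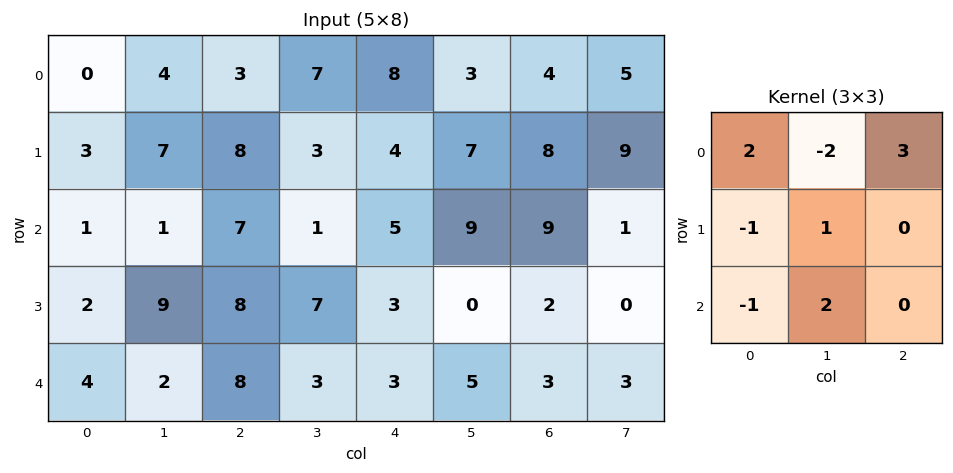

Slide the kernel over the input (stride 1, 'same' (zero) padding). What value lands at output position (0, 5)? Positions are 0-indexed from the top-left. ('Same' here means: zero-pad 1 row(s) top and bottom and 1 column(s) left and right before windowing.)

The receptive field on the zero-padded input at this output position is [0 0 0 / 8 3 4 / 4 7 8]. Elementwise product with the kernel and sum: 0·2 + 0·-2 + 0·3 + 8·-1 + 3·1 + 4·-1 + 7·2.

5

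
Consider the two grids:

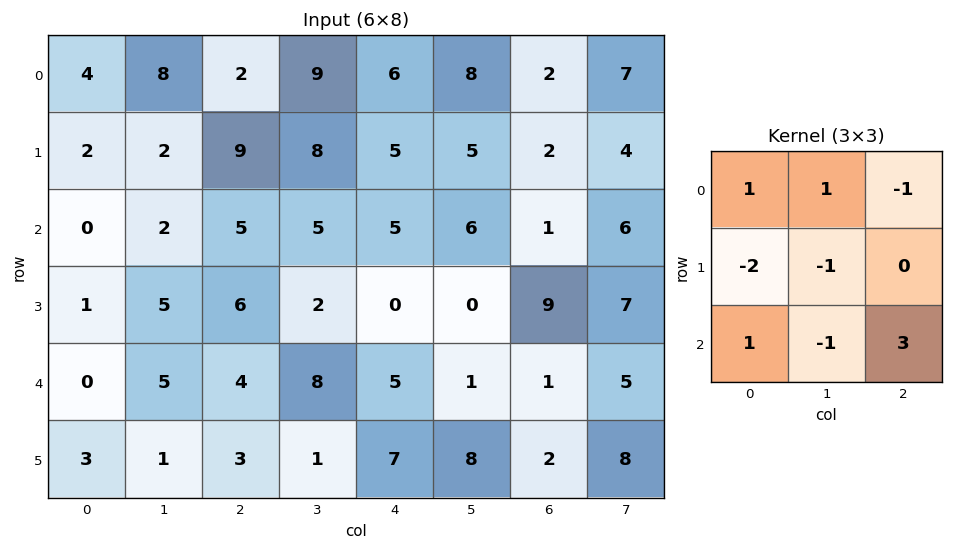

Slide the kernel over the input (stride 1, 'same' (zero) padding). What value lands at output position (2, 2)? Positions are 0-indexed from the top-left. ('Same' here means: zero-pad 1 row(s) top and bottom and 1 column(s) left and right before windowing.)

-1

The receptive field on the zero-padded input at this output position is [2 9 8 / 2 5 5 / 5 6 2]. Elementwise product with the kernel and sum: 2·1 + 9·1 + 8·-1 + 2·-2 + 5·-1 + 5·1 + 6·-1 + 2·3.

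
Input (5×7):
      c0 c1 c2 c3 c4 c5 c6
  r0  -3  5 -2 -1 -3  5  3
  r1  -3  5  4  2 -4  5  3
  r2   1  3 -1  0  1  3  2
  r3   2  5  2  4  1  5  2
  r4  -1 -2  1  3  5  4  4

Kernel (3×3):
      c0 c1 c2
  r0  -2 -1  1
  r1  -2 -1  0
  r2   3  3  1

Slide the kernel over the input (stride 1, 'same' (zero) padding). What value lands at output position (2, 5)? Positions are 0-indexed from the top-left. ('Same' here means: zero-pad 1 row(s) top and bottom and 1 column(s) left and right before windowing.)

The receptive field on the zero-padded input at this output position is [-4 5 3 / 1 3 2 / 1 5 2]. Elementwise product with the kernel and sum: -4·-2 + 5·-1 + 3·1 + 1·-2 + 3·-1 + 1·3 + 5·3 + 2·1.

21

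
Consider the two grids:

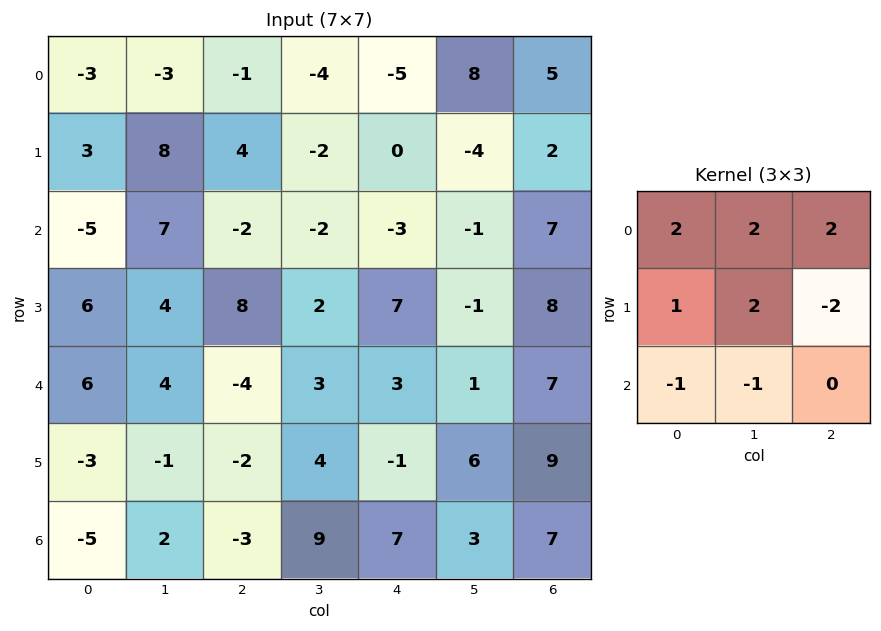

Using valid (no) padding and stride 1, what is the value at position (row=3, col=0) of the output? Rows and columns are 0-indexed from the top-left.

62

The receptive field on the input at this output position is [6 4 8 / 6 4 -4 / -3 -1 -2]. Elementwise product with the kernel and sum: 6·2 + 4·2 + 8·2 + 6·1 + 4·2 + -4·-2 + -3·-1 + -1·-1.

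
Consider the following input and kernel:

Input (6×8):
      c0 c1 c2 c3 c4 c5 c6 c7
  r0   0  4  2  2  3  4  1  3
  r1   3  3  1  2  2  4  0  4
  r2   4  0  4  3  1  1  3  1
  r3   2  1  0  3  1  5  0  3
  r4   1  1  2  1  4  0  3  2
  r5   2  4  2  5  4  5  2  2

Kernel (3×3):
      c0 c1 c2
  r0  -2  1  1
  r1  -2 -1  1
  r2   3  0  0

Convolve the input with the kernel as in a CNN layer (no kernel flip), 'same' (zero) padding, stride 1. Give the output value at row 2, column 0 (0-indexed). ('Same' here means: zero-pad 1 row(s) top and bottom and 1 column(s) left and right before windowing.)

2

The receptive field on the zero-padded input at this output position is [0 3 3 / 0 4 0 / 0 2 1]. Elementwise product with the kernel and sum: 0·-2 + 3·1 + 3·1 + 0·-2 + 4·-1 + 0·1 + 0·3.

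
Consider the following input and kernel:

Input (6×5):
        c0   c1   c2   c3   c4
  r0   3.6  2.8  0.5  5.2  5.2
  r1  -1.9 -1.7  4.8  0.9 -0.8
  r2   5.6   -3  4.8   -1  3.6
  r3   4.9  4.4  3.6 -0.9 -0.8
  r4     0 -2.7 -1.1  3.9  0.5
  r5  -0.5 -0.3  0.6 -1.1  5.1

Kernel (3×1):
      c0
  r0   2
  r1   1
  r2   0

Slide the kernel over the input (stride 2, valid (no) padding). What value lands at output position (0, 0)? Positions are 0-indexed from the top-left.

5.3

The receptive field on the input at this output position is [3.6 / -1.9 / 5.6]. Elementwise product with the kernel and sum: 3.6·2 + -1.9·1.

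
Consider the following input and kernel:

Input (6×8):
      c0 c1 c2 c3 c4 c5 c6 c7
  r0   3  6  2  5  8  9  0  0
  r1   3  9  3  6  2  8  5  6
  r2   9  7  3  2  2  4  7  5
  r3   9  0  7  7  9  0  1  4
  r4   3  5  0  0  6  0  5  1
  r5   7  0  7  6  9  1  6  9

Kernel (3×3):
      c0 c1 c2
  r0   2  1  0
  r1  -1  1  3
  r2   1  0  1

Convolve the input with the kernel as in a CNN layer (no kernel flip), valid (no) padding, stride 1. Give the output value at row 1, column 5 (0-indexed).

The receptive field on the input at this output position is [8 5 6 / 4 7 5 / 0 1 4]. Elementwise product with the kernel and sum: 8·2 + 5·1 + 4·-1 + 7·1 + 5·3 + 0·1 + 4·1.

43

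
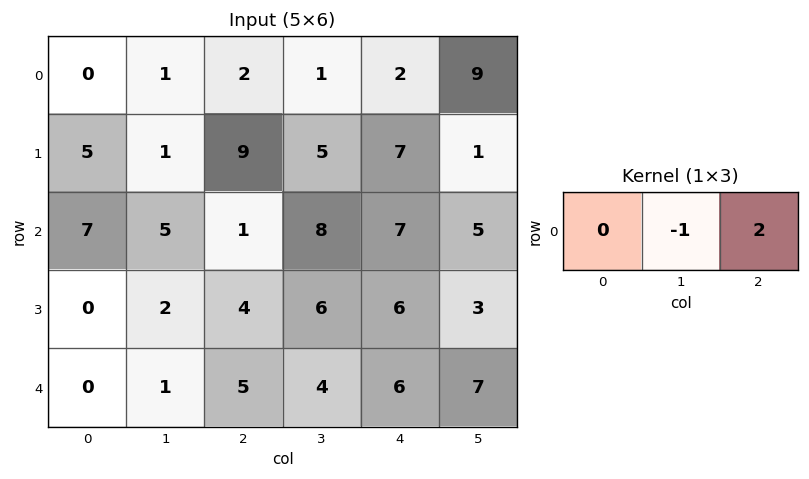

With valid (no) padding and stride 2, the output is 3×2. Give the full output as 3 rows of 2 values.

3 3
-3 6
9 8

Output[0,0]: The receptive field on the input at this output position is [0 1 2]. Elementwise product with the kernel and sum: 1·-1 + 2·2.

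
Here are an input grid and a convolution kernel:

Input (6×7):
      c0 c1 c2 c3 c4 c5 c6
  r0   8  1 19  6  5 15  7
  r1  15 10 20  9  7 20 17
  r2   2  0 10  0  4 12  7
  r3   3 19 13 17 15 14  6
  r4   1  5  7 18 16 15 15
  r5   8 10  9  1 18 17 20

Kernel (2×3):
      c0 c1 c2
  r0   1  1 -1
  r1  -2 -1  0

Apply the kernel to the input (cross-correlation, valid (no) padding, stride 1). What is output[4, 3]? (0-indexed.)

The receptive field on the input at this output position is [18 16 15 / 1 18 17]. Elementwise product with the kernel and sum: 18·1 + 16·1 + 15·-1 + 1·-2 + 18·-1.

-1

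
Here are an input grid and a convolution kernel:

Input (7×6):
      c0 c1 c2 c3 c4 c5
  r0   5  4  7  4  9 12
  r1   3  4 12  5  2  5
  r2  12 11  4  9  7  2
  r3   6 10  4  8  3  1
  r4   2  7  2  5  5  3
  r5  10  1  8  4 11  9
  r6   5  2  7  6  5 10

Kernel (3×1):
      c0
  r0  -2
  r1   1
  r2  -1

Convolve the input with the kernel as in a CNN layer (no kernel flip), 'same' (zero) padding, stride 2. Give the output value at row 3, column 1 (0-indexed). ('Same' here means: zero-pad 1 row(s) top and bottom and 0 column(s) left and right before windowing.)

The receptive field on the zero-padded input at this output position is [8 / 7 / 0]. Elementwise product with the kernel and sum: 8·-2 + 7·1 + 0·-1.

-9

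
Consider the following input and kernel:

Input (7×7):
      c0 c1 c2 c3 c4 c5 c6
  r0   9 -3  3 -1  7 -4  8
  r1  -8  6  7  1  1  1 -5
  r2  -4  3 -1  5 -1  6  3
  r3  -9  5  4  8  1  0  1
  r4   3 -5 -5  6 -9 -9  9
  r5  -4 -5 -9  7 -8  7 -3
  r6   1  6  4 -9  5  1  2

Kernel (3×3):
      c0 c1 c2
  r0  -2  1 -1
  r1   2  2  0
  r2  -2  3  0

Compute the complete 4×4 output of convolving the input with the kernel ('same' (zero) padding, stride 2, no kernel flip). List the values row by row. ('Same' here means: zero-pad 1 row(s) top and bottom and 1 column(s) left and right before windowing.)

-6 9 13 -9
-49 0 -7 14
-20 -51 -59 -22
3 14 -37 -11

Output[0,0]: The receptive field on the zero-padded input at this output position is [0 0 0 / 0 9 -3 / 0 -8 6]. Elementwise product with the kernel and sum: 0·-2 + 0·1 + 0·-1 + 0·2 + 9·2 + 0·-2 + -8·3.
Output[0,1]: The receptive field on the zero-padded input at this output position is [0 0 0 / -3 3 -1 / 6 7 1]. Elementwise product with the kernel and sum: 0·-2 + 0·1 + 0·-1 + -3·2 + 3·2 + 6·-2 + 7·3.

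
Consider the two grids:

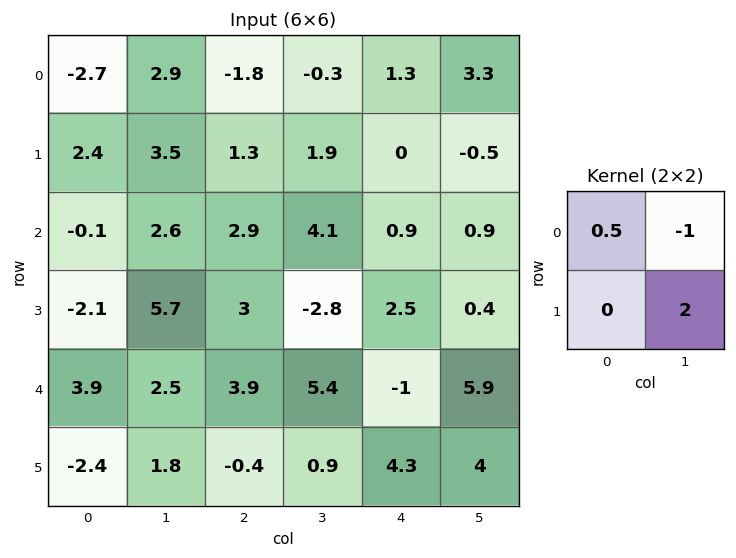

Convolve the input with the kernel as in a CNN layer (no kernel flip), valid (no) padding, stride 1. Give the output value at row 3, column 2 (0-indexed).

15.1

The receptive field on the input at this output position is [3 -2.8 / 3.9 5.4]. Elementwise product with the kernel and sum: 3·0.5 + -2.8·-1 + 5.4·2.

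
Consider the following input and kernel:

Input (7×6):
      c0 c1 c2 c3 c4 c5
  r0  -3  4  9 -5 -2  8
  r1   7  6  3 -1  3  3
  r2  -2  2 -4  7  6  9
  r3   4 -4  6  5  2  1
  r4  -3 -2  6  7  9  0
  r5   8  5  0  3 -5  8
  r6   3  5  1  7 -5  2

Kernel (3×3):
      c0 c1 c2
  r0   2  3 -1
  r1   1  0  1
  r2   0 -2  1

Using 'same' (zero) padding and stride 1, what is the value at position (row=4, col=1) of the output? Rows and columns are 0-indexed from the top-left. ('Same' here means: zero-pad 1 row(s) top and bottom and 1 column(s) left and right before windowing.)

-17

The receptive field on the zero-padded input at this output position is [4 -4 6 / -3 -2 6 / 8 5 0]. Elementwise product with the kernel and sum: 4·2 + -4·3 + 6·-1 + -3·1 + 6·1 + 5·-2 + 0·1.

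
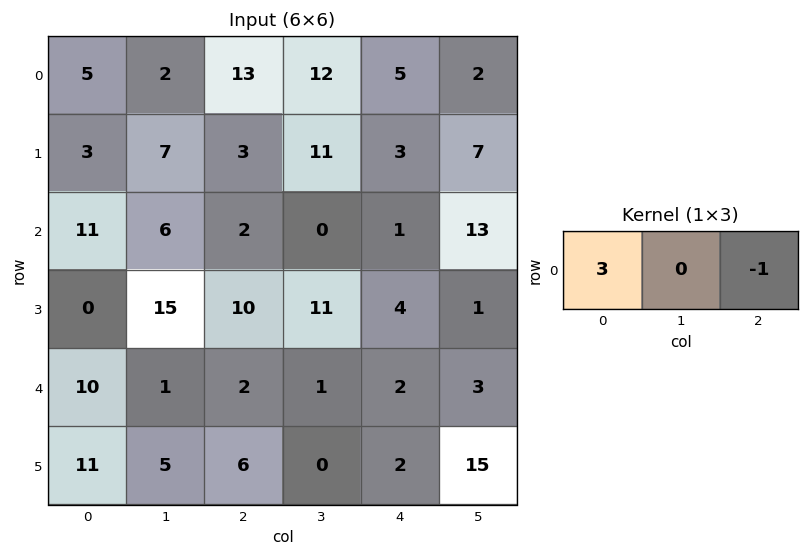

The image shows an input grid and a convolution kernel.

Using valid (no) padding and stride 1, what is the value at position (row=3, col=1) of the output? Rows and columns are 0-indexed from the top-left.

The receptive field on the input at this output position is [15 10 11]. Elementwise product with the kernel and sum: 15·3 + 11·-1.

34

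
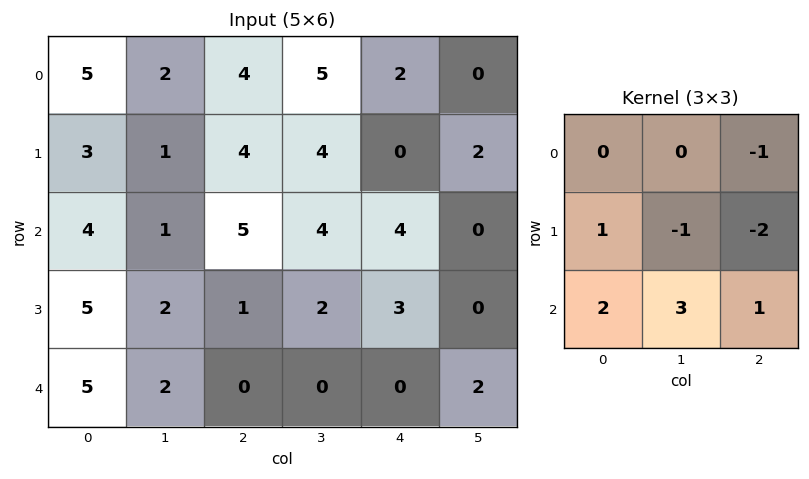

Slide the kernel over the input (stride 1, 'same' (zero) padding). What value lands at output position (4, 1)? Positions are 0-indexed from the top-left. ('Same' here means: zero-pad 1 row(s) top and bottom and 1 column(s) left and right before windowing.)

The receptive field on the zero-padded input at this output position is [5 2 1 / 5 2 0 / 0 0 0]. Elementwise product with the kernel and sum: 1·-1 + 5·1 + 2·-1 + 0·-2 + 0·2 + 0·3 + 0·1.

2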